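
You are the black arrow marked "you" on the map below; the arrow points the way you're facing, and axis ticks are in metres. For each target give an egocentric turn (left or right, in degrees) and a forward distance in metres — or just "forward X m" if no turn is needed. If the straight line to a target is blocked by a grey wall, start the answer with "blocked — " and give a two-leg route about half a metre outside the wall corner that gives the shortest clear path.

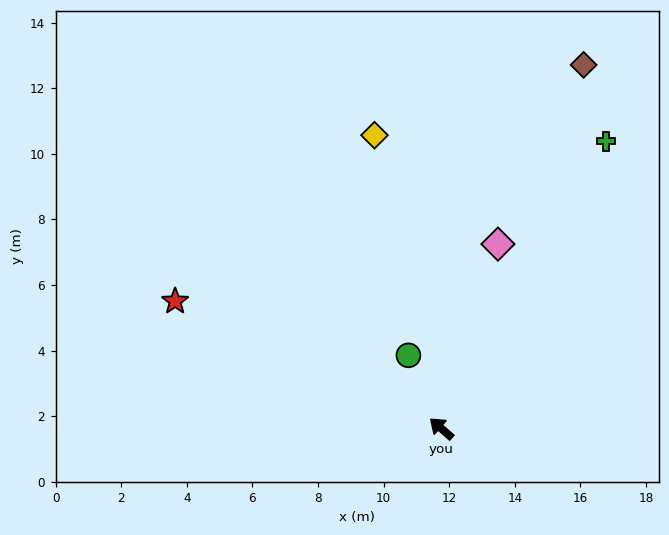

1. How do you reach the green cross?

turn right 79°, forward 10.1 m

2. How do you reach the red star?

turn left 16°, forward 9.0 m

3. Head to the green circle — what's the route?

turn right 25°, forward 2.4 m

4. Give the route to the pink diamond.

turn right 66°, forward 5.9 m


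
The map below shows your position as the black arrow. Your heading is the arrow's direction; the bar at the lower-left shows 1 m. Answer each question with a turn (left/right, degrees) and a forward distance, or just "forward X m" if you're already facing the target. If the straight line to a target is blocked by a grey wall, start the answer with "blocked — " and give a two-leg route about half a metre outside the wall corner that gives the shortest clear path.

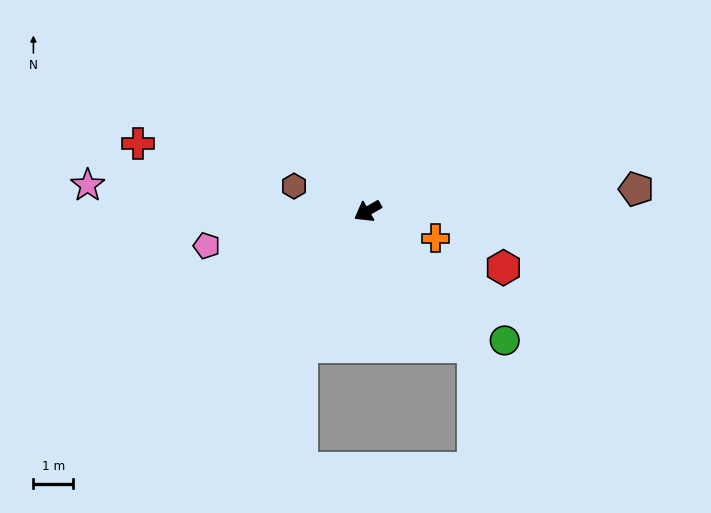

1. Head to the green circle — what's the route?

turn left 107°, forward 4.8 m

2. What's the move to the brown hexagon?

turn right 49°, forward 2.0 m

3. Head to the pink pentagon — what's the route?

turn right 18°, forward 4.2 m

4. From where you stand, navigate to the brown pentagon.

turn left 155°, forward 6.8 m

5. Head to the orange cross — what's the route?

turn left 128°, forward 1.8 m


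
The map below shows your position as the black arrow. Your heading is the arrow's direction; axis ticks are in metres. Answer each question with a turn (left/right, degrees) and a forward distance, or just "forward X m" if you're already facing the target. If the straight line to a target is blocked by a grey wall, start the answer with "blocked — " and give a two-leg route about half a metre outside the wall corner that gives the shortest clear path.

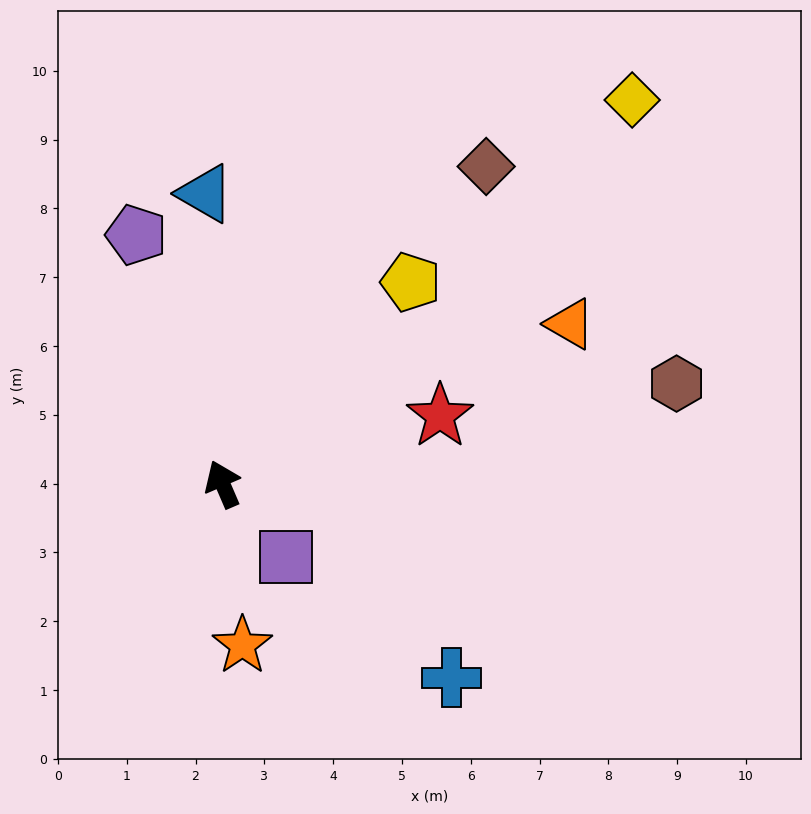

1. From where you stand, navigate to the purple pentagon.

turn right 4°, forward 3.8 m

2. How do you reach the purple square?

turn right 162°, forward 1.4 m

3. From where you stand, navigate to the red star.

turn right 96°, forward 3.3 m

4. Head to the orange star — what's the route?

turn left 164°, forward 2.4 m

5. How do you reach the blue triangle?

turn right 20°, forward 4.2 m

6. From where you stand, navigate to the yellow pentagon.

turn right 66°, forward 4.0 m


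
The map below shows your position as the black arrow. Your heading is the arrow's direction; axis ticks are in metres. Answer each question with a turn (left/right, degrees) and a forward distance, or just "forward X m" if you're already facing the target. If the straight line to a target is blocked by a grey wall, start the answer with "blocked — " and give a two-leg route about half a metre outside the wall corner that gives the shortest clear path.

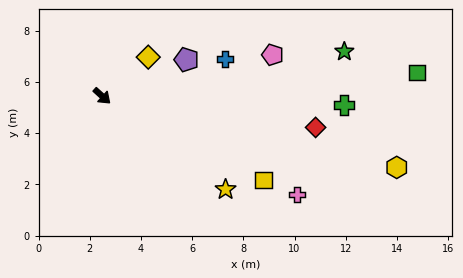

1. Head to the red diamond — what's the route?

turn left 34°, forward 8.4 m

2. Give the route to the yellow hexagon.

turn left 29°, forward 11.8 m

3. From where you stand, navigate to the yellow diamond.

turn left 82°, forward 2.4 m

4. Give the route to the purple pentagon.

turn left 66°, forward 3.6 m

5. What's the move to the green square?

turn left 46°, forward 12.3 m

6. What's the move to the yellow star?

turn left 5°, forward 6.0 m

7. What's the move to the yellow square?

turn left 15°, forward 7.1 m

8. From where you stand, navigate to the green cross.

turn left 40°, forward 9.5 m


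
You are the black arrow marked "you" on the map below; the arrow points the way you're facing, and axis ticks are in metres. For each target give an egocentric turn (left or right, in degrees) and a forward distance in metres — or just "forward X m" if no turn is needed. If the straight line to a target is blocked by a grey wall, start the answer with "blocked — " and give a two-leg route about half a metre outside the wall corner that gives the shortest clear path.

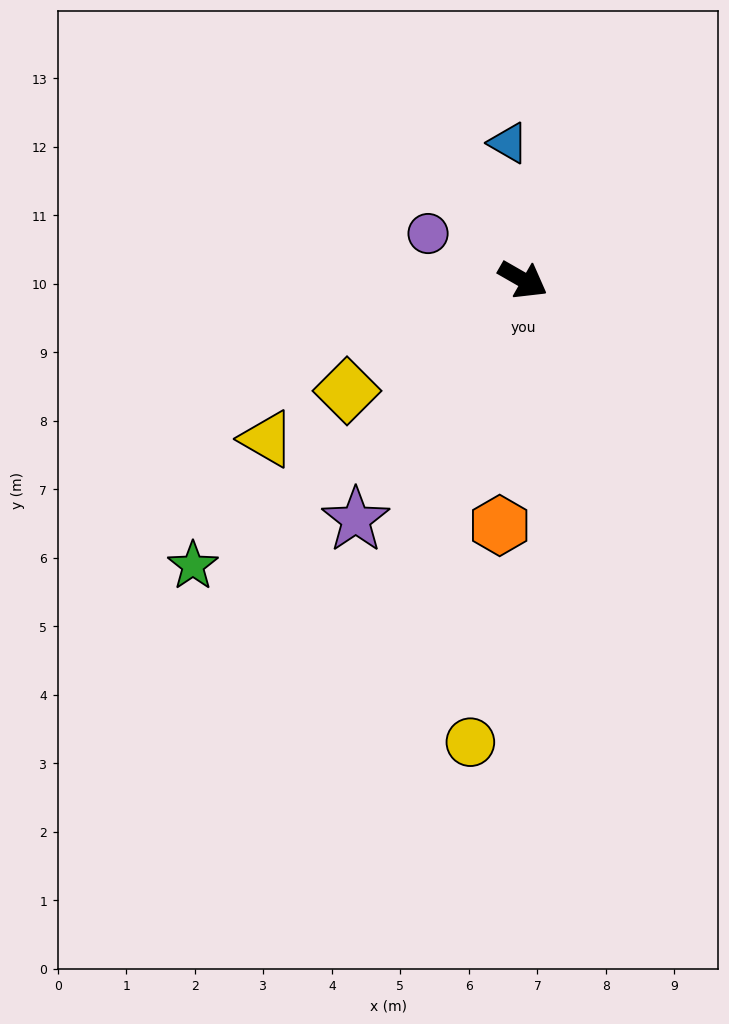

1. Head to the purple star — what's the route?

turn right 95°, forward 4.3 m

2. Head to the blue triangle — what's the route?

turn left 126°, forward 2.0 m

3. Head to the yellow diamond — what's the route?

turn right 118°, forward 3.0 m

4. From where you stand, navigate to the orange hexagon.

turn right 66°, forward 3.6 m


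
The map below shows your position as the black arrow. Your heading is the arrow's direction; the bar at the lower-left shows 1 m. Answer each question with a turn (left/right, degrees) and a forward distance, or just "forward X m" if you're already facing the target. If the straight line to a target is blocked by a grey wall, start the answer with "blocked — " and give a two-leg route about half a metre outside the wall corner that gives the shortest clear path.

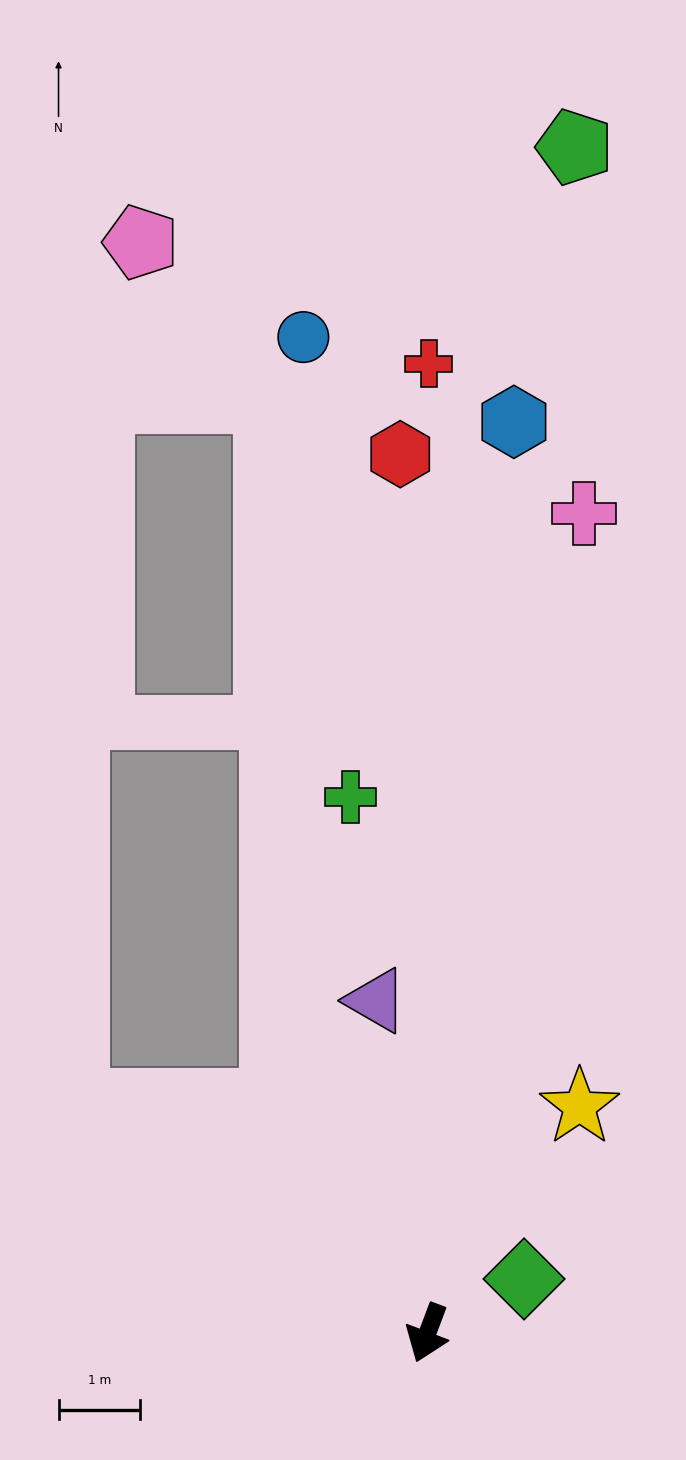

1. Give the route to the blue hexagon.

turn right 165°, forward 11.2 m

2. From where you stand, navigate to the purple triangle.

turn right 151°, forward 4.1 m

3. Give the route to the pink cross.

turn right 170°, forward 10.2 m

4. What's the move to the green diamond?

turn left 140°, forward 1.4 m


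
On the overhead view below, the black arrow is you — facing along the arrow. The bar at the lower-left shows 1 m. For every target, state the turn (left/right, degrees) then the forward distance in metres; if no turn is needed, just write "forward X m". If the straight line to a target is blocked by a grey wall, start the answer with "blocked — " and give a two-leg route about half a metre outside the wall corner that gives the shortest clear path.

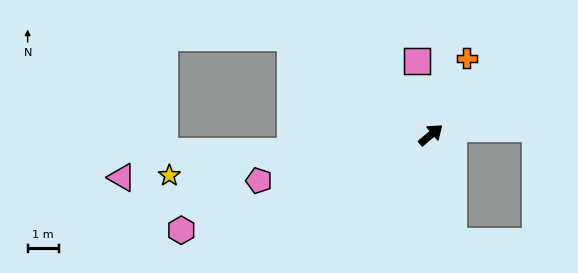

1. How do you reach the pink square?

turn left 61°, forward 2.4 m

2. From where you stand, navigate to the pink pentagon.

turn left 155°, forward 5.7 m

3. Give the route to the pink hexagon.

turn left 161°, forward 8.6 m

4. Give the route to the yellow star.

turn left 149°, forward 8.5 m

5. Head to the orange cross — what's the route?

turn left 25°, forward 2.7 m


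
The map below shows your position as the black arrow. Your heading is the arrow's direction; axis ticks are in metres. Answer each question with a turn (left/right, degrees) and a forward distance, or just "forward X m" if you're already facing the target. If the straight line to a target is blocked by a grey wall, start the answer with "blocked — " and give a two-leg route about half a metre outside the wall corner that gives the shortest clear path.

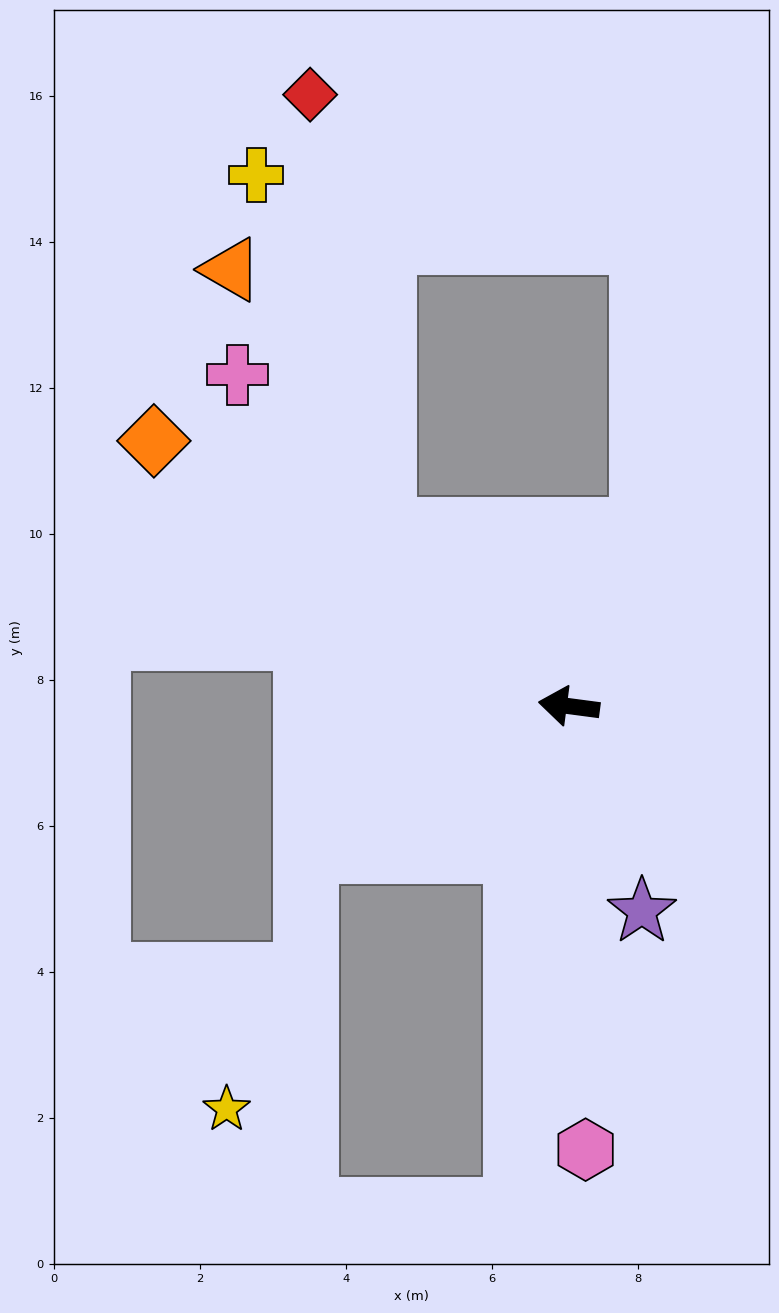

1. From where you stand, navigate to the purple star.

turn left 117°, forward 3.0 m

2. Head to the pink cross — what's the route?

turn right 37°, forward 6.4 m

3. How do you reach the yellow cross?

blocked — turn right 36°, forward 3.5 m, then turn right 26°, forward 5.2 m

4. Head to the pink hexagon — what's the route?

turn left 100°, forward 6.1 m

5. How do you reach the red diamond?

blocked — turn right 36°, forward 3.5 m, then turn right 37°, forward 6.0 m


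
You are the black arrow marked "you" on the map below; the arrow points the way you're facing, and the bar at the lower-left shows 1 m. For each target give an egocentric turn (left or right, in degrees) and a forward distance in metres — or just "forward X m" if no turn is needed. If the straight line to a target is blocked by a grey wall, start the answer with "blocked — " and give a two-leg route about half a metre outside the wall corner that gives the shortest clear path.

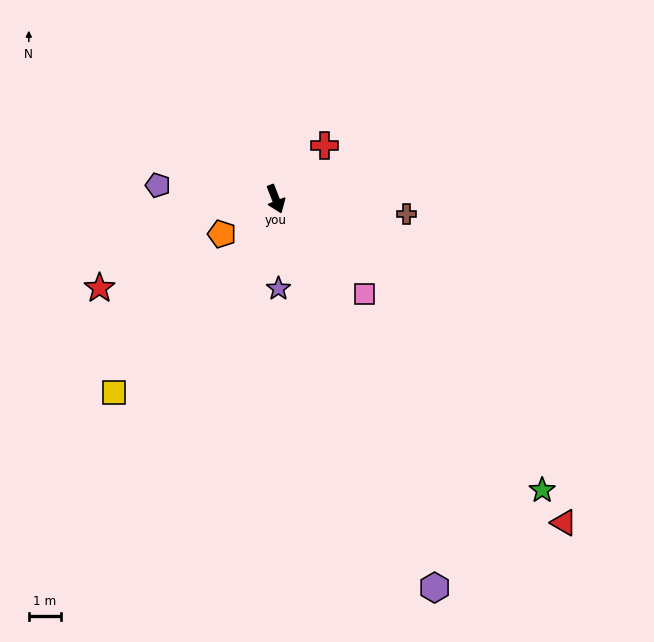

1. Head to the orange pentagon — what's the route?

turn right 78°, forward 2.0 m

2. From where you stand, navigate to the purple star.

turn right 20°, forward 2.8 m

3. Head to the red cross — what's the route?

turn left 116°, forward 2.3 m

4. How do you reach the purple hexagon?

forward 13.1 m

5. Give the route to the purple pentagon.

turn right 118°, forward 3.7 m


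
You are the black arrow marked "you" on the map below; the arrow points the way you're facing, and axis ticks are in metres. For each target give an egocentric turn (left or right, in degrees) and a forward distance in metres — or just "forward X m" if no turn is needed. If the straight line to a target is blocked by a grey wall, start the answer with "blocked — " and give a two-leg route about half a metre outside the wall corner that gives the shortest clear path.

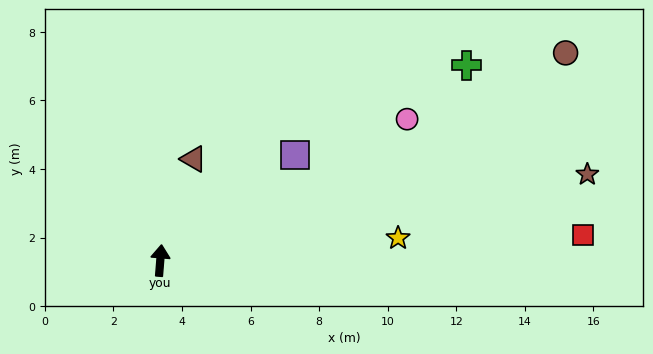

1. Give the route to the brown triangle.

turn right 14°, forward 3.1 m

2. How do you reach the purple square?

turn right 47°, forward 5.0 m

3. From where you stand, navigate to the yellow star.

turn right 80°, forward 7.0 m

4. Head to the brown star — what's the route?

turn right 74°, forward 12.7 m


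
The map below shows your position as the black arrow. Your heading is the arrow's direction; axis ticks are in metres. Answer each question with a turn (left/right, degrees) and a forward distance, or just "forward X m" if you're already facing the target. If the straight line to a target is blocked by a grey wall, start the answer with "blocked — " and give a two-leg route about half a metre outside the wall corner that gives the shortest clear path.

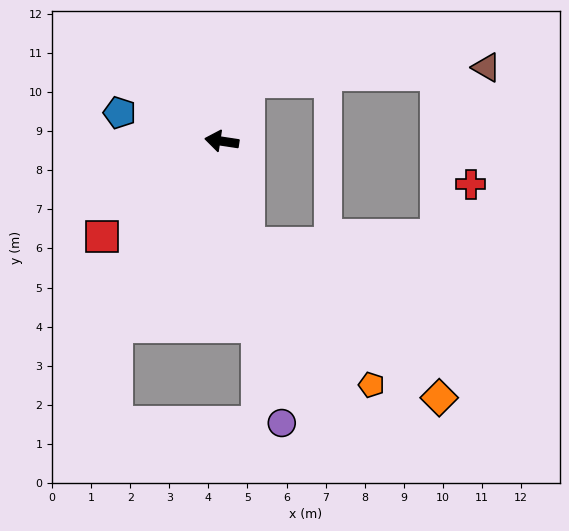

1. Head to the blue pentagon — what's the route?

turn right 7°, forward 2.7 m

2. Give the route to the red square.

turn left 47°, forward 3.9 m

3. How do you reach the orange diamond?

blocked — turn left 113°, forward 2.7 m, then turn left 37°, forward 6.3 m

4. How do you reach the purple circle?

turn left 111°, forward 7.4 m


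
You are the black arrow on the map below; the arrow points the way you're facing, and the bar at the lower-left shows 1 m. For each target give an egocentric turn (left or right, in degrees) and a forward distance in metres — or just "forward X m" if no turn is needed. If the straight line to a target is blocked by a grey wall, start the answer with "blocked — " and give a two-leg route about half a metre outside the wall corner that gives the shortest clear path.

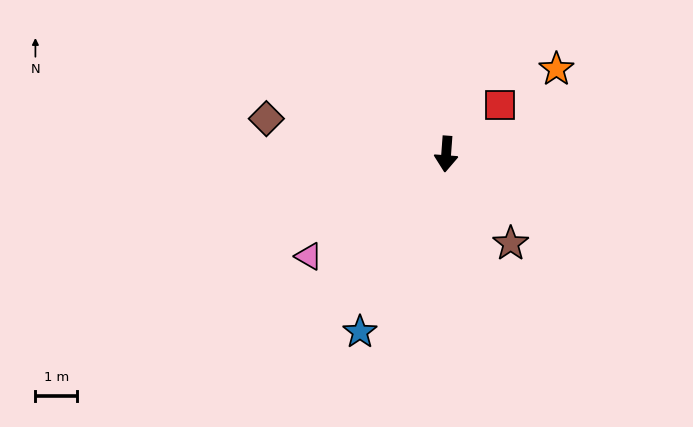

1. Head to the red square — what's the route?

turn left 137°, forward 1.8 m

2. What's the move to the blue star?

turn right 22°, forward 4.7 m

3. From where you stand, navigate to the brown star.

turn left 40°, forward 2.6 m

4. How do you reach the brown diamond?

turn right 97°, forward 4.4 m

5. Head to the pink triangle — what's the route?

turn right 49°, forward 4.1 m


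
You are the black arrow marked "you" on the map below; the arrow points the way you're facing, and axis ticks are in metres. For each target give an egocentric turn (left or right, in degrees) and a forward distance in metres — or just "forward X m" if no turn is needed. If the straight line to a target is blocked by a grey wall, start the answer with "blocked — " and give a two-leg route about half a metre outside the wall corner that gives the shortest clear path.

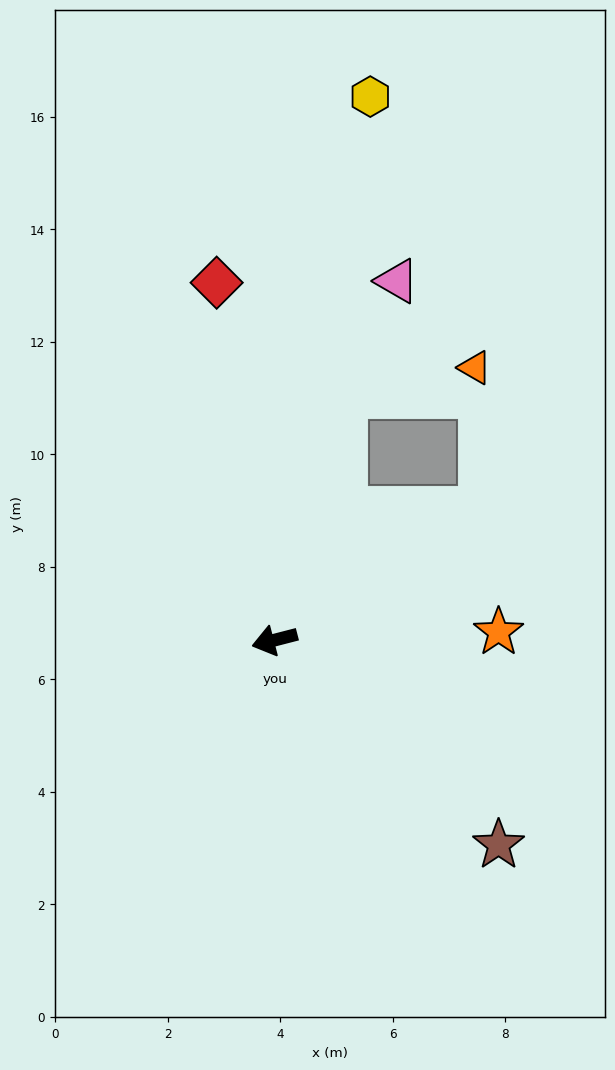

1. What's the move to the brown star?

turn left 123°, forward 5.4 m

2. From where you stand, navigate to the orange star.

turn left 168°, forward 4.0 m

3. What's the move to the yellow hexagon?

turn right 114°, forward 9.8 m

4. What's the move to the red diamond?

turn right 95°, forward 6.4 m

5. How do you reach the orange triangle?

blocked — turn right 120°, forward 4.5 m, then turn right 63°, forward 2.4 m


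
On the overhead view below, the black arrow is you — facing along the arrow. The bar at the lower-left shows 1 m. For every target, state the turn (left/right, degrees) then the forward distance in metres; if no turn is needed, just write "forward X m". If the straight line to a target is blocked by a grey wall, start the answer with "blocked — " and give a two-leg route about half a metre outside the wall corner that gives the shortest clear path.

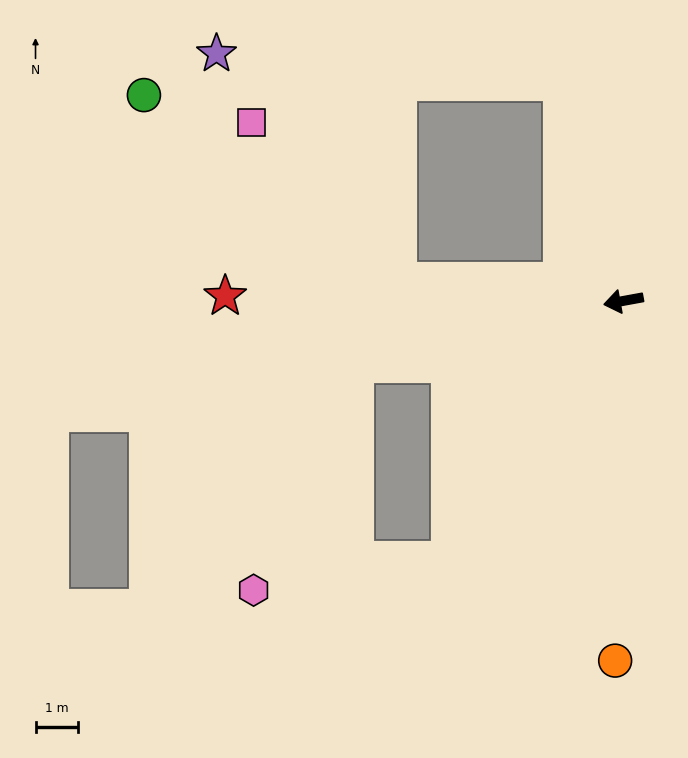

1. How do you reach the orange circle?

turn left 78°, forward 8.4 m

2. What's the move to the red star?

turn right 11°, forward 9.3 m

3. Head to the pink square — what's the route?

blocked — turn right 16°, forward 5.3 m, then turn right 41°, forward 5.0 m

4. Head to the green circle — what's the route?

blocked — turn right 16°, forward 5.3 m, then turn right 30°, forward 7.3 m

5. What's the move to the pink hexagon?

blocked — turn left 46°, forward 7.3 m, then turn right 47°, forward 4.6 m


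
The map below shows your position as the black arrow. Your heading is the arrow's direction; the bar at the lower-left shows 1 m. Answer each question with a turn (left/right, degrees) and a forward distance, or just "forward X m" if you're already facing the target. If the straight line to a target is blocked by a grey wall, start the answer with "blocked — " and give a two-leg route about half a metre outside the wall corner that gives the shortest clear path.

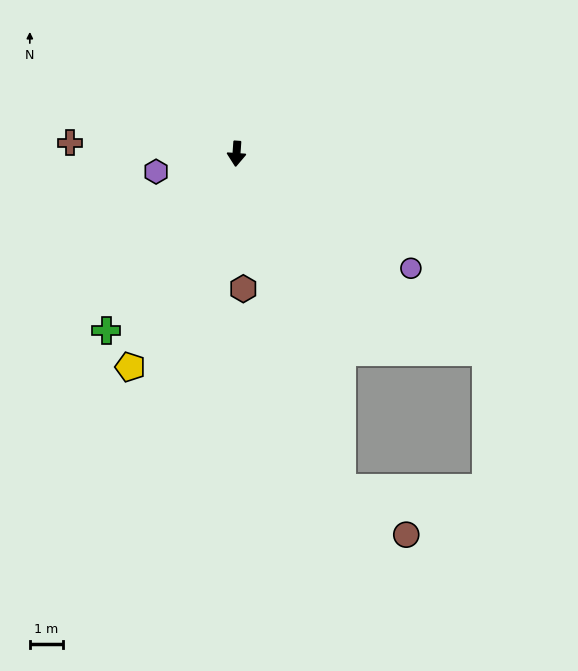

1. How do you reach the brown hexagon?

turn left 7°, forward 4.1 m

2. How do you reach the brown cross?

turn right 90°, forward 5.1 m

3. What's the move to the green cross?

turn right 32°, forward 6.7 m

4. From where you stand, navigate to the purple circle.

turn left 61°, forward 6.3 m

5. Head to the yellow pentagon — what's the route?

turn right 22°, forward 7.2 m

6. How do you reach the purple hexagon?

turn right 73°, forward 2.5 m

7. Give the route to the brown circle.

blocked — turn left 22°, forward 10.6 m, then turn left 36°, forward 2.4 m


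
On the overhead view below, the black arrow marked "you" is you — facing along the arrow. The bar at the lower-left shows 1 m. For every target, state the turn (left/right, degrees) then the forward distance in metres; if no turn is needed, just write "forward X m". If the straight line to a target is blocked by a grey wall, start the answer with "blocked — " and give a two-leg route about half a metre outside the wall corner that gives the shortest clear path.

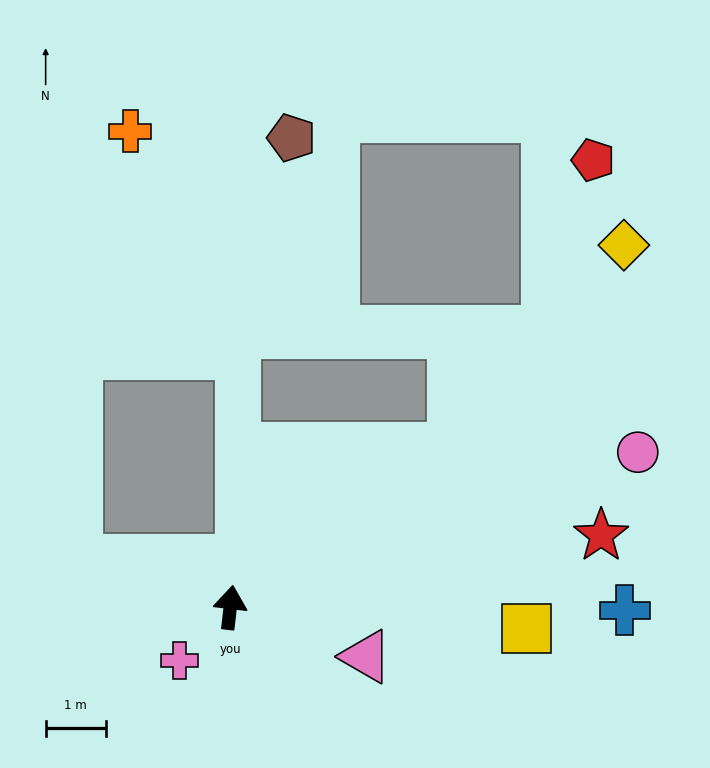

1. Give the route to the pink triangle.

turn right 103°, forward 2.4 m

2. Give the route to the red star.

turn right 72°, forward 6.3 m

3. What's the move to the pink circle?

turn right 62°, forward 7.2 m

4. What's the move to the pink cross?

turn left 143°, forward 1.2 m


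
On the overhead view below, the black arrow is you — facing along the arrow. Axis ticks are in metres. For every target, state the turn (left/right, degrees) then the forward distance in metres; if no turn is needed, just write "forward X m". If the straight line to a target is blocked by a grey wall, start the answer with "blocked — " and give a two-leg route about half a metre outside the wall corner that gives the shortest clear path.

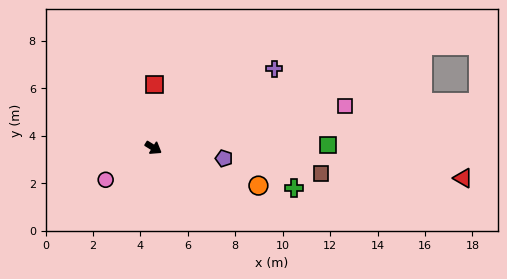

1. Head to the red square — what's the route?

turn left 120°, forward 2.7 m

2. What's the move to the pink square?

turn left 44°, forward 8.3 m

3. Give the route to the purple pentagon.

turn left 23°, forward 3.0 m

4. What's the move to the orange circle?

turn left 12°, forward 4.7 m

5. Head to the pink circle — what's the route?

turn right 114°, forward 2.4 m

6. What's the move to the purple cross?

turn left 65°, forward 6.1 m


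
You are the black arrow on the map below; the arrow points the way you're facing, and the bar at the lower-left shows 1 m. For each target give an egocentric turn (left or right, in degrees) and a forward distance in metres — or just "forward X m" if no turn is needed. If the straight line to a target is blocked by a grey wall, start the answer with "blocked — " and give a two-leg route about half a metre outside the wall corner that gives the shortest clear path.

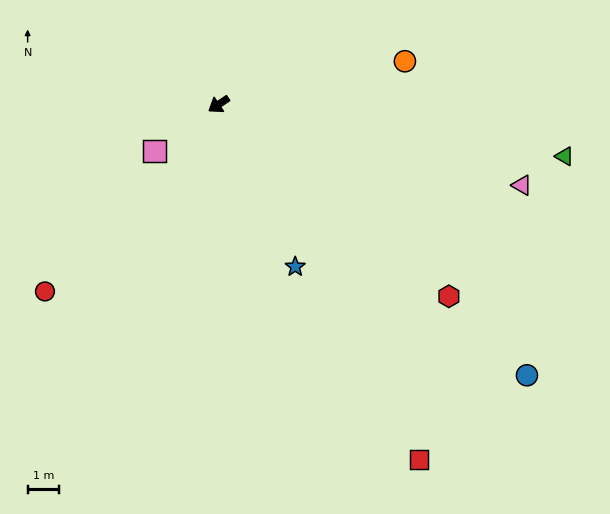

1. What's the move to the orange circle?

turn left 159°, forward 6.1 m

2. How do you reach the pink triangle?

turn left 131°, forward 10.1 m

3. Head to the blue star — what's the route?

turn left 82°, forward 5.8 m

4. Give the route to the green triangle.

turn left 138°, forward 11.2 m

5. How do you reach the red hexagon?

turn left 106°, forward 9.6 m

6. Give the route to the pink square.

turn left 2°, forward 2.5 m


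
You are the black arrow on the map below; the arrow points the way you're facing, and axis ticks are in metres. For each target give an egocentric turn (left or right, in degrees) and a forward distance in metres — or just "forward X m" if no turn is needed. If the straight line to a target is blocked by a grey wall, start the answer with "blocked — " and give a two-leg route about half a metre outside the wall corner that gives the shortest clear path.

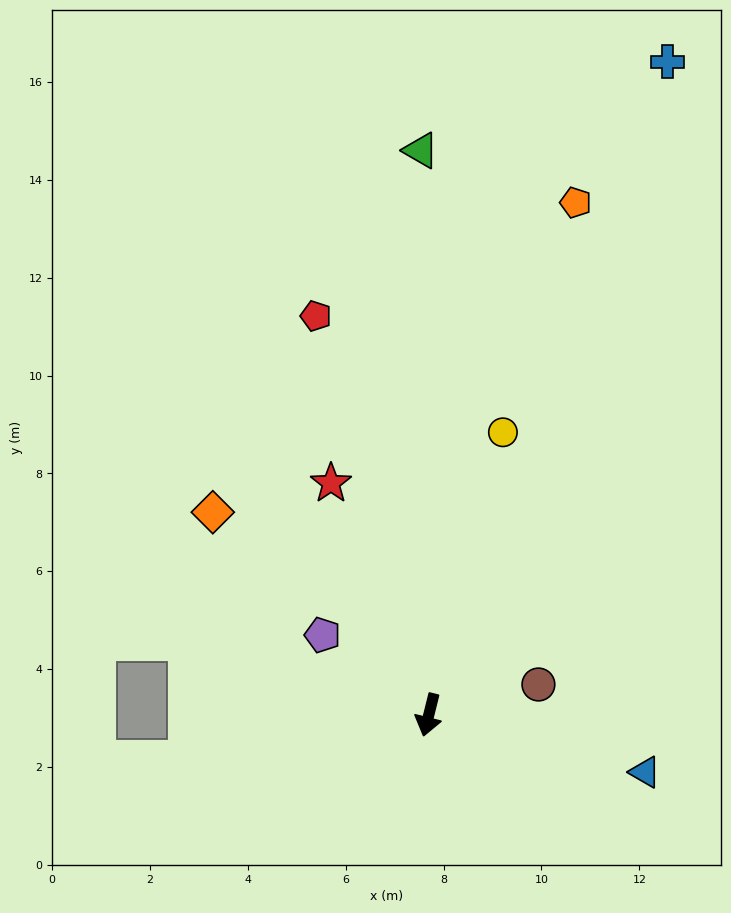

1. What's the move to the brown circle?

turn left 119°, forward 2.3 m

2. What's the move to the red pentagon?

turn right 150°, forward 8.5 m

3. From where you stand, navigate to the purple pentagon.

turn right 113°, forward 2.7 m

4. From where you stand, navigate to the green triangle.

turn right 165°, forward 11.5 m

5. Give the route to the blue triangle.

turn left 89°, forward 4.6 m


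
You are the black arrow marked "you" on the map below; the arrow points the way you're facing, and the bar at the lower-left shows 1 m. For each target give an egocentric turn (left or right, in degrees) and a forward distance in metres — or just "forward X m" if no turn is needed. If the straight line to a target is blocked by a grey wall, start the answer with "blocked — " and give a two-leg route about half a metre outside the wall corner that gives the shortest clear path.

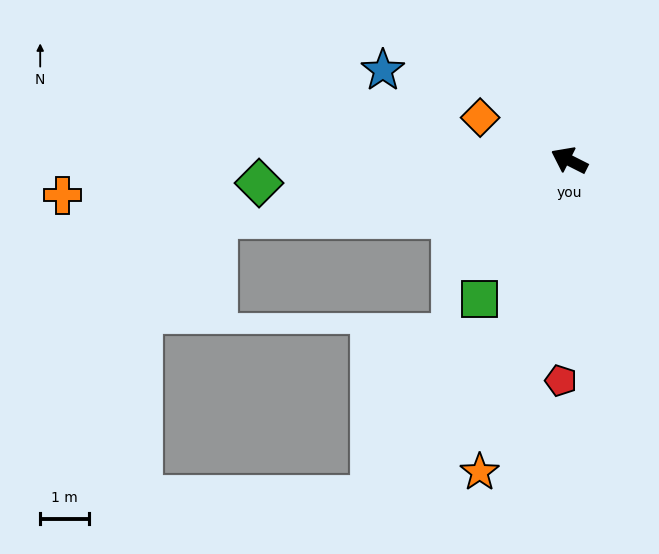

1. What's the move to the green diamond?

turn left 31°, forward 6.4 m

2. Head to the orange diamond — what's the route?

forward 2.0 m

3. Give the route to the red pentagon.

turn left 115°, forward 4.6 m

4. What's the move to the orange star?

turn left 101°, forward 6.7 m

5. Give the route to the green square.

turn left 84°, forward 3.4 m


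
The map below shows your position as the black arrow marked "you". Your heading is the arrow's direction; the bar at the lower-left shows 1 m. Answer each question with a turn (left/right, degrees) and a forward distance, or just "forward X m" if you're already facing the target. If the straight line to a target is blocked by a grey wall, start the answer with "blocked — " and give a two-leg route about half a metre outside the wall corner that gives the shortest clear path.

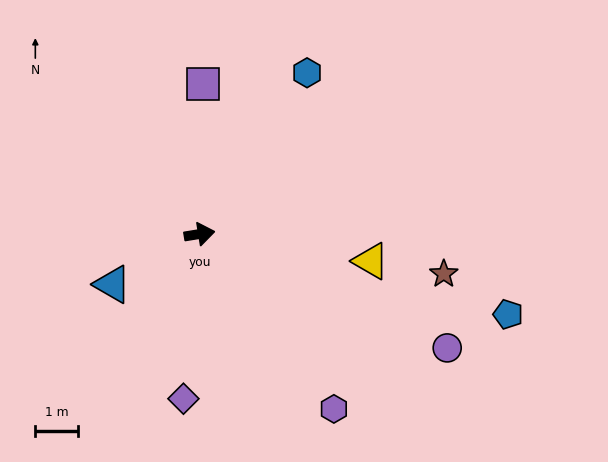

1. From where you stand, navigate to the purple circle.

turn right 34°, forward 6.4 m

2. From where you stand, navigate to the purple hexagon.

turn right 62°, forward 5.2 m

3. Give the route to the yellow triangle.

turn right 18°, forward 4.1 m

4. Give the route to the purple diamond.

turn right 105°, forward 3.9 m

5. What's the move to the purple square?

turn left 80°, forward 3.5 m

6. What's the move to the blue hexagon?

turn left 47°, forward 4.6 m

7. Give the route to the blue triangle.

turn right 159°, forward 2.4 m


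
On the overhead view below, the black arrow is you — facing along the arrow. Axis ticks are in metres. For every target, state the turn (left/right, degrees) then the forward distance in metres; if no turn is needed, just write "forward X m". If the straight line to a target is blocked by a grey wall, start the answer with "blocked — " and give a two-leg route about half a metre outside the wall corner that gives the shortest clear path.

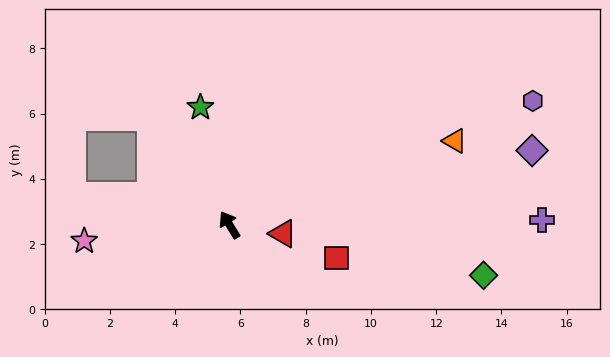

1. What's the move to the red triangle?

turn right 131°, forward 1.7 m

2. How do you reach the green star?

turn right 18°, forward 3.7 m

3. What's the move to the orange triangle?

turn right 101°, forward 7.4 m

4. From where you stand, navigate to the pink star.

turn left 65°, forward 4.5 m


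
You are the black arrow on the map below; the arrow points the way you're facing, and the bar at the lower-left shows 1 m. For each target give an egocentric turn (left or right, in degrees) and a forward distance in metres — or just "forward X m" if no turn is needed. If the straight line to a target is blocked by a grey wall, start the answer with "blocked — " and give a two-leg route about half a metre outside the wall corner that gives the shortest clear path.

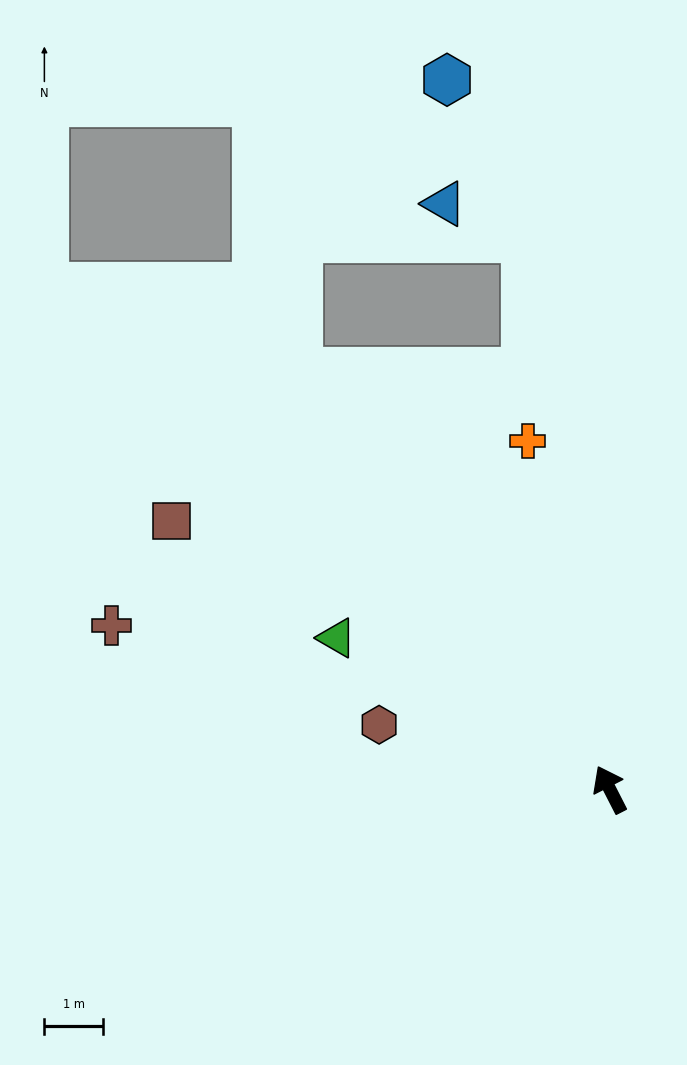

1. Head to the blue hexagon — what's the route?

blocked — turn right 18°, forward 9.5 m, then turn left 18°, forward 3.0 m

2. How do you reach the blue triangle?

blocked — turn right 18°, forward 9.5 m, then turn left 59°, forward 1.5 m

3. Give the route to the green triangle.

turn left 34°, forward 5.3 m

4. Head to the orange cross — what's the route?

turn right 14°, forward 6.1 m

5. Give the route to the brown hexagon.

turn left 47°, forward 4.1 m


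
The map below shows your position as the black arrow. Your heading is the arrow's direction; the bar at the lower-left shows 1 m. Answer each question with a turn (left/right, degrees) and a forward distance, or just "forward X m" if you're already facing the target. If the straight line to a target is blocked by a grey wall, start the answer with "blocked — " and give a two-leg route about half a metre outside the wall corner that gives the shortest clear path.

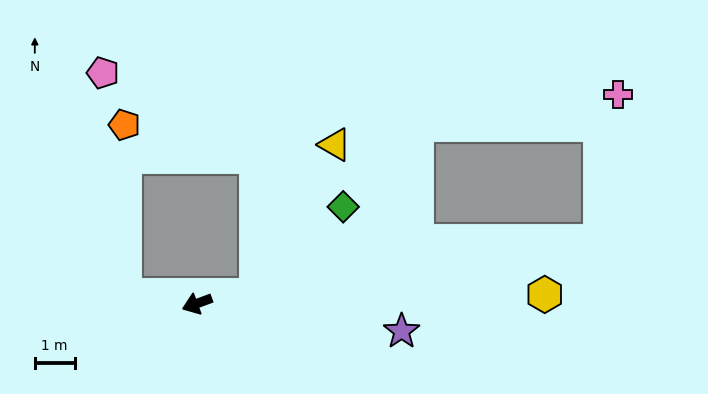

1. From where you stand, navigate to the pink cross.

blocked — turn left 168°, forward 10.2 m, then turn left 75°, forward 3.7 m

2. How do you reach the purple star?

turn left 152°, forward 5.2 m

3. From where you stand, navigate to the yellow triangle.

blocked — turn left 167°, forward 1.5 m, then turn left 55°, forward 4.3 m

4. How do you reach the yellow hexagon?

turn left 161°, forward 8.7 m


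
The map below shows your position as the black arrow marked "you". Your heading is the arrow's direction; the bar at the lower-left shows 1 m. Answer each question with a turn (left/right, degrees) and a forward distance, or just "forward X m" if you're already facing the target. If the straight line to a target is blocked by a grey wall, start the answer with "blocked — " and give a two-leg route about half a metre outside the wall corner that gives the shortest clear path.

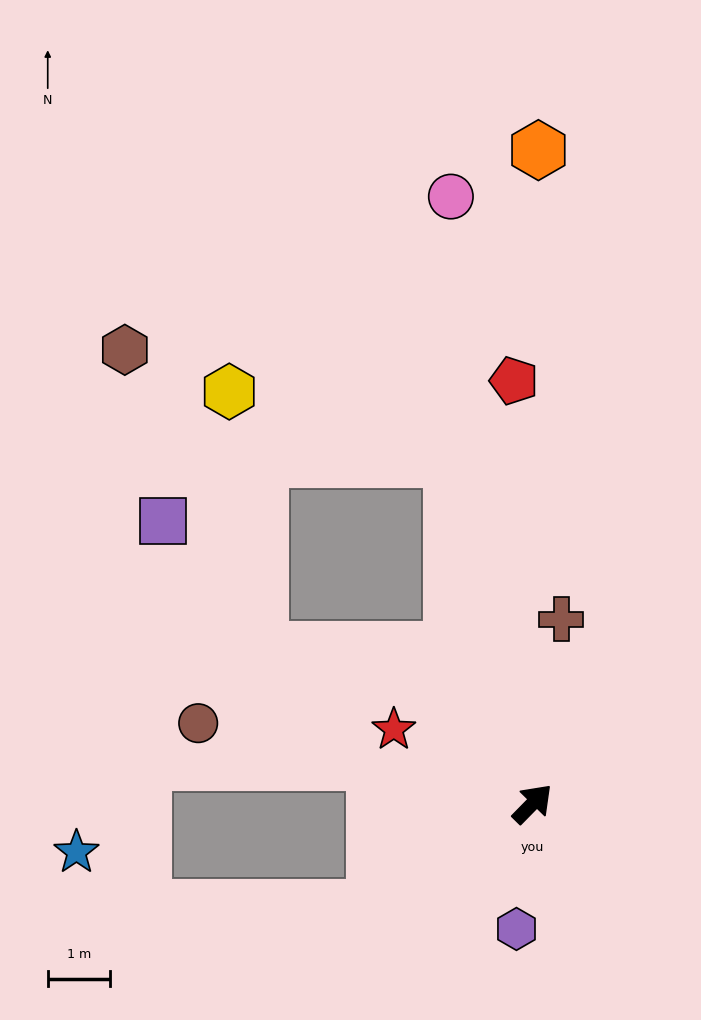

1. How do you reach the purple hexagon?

turn right 143°, forward 2.0 m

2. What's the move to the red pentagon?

turn left 47°, forward 6.7 m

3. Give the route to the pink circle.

turn left 52°, forward 9.8 m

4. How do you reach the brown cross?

turn left 36°, forward 3.0 m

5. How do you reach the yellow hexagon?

blocked — turn left 58°, forward 5.6 m, then turn left 59°, forward 3.7 m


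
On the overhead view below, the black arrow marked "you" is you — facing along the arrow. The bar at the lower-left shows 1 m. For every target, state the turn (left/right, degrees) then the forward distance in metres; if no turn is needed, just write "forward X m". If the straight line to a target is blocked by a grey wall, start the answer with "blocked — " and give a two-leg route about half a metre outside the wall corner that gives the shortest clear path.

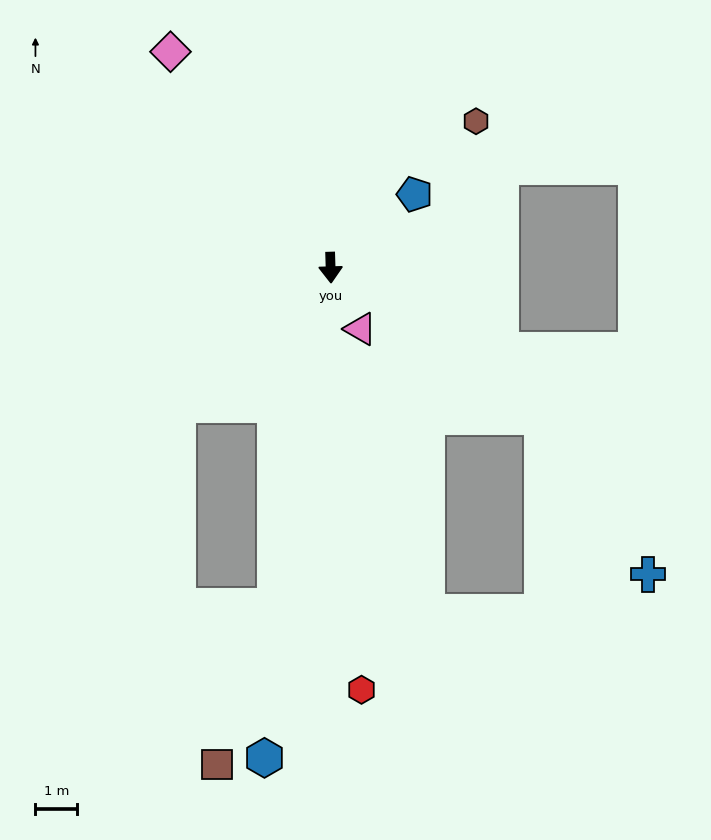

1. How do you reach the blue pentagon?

turn left 129°, forward 2.7 m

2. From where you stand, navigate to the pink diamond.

turn right 145°, forward 6.5 m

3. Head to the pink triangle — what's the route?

turn left 24°, forward 1.6 m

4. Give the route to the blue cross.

blocked — turn left 53°, forward 6.2 m, then turn right 20°, forward 4.6 m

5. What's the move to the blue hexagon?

turn right 9°, forward 11.9 m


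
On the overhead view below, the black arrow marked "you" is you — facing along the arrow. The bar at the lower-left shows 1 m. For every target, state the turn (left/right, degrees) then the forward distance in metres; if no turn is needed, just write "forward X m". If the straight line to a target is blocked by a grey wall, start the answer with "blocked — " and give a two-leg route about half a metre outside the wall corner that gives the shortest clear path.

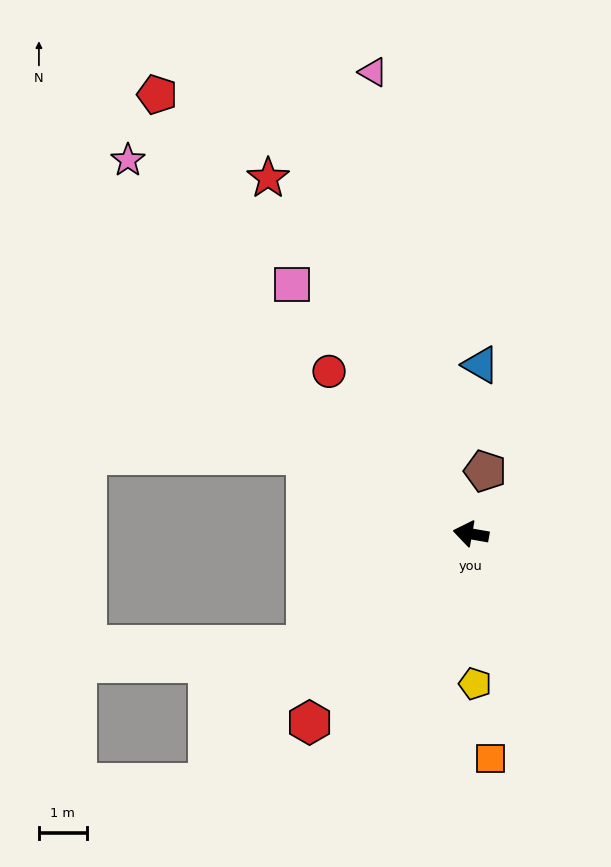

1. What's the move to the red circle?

turn right 39°, forward 4.5 m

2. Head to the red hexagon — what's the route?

turn left 59°, forward 5.2 m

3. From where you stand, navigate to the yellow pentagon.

turn left 102°, forward 3.1 m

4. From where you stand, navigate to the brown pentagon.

turn right 93°, forward 1.3 m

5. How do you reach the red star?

turn right 50°, forward 8.6 m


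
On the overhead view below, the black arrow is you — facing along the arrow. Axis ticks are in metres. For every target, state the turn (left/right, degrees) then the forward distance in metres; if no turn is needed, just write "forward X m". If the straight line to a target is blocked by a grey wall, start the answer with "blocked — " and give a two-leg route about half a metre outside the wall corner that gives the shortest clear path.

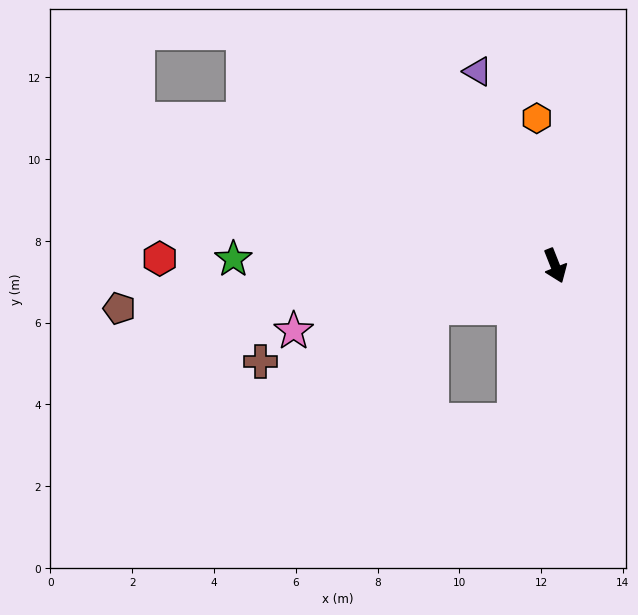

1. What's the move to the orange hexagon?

turn left 166°, forward 3.6 m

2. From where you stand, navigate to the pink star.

turn right 98°, forward 6.6 m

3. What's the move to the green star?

turn right 113°, forward 7.9 m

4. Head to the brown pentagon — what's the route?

turn right 106°, forward 10.7 m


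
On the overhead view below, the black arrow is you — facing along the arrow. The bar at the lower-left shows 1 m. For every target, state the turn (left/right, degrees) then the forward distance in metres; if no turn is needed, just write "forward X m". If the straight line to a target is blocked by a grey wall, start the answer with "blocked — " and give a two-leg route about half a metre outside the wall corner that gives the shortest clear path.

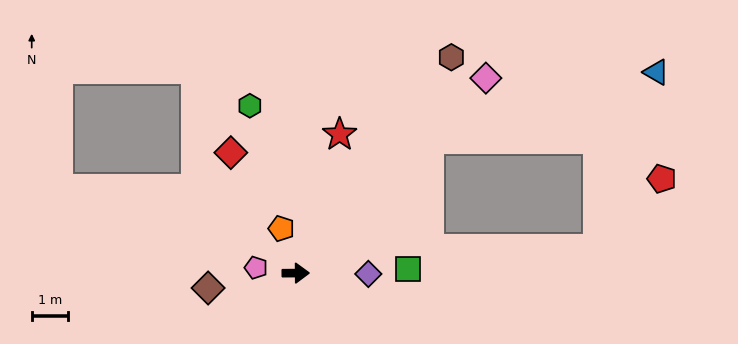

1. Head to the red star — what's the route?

turn left 72°, forward 4.0 m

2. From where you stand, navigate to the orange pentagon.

turn left 107°, forward 1.3 m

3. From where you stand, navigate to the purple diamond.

forward 2.0 m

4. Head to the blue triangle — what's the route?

blocked — turn left 45°, forward 5.2 m, then turn right 29°, forward 6.6 m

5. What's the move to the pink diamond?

turn left 45°, forward 7.6 m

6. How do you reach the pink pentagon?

turn left 172°, forward 1.1 m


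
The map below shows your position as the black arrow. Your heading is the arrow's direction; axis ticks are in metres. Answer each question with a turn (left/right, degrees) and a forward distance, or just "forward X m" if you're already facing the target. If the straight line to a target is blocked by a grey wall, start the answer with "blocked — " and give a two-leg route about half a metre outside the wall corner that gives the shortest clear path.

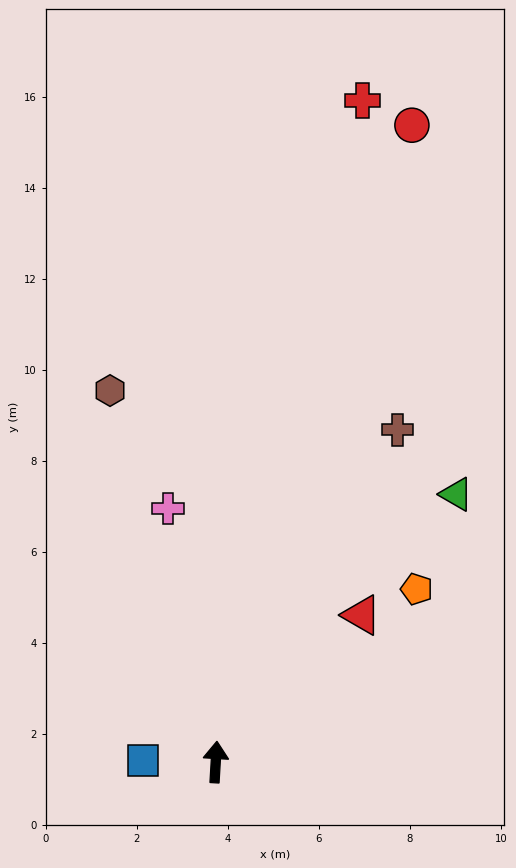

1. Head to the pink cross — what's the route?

turn left 14°, forward 5.7 m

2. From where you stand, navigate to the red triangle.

turn right 41°, forward 4.6 m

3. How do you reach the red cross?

turn right 9°, forward 14.9 m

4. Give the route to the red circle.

turn right 14°, forward 14.6 m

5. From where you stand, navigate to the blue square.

turn left 92°, forward 1.6 m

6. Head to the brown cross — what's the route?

turn right 25°, forward 8.3 m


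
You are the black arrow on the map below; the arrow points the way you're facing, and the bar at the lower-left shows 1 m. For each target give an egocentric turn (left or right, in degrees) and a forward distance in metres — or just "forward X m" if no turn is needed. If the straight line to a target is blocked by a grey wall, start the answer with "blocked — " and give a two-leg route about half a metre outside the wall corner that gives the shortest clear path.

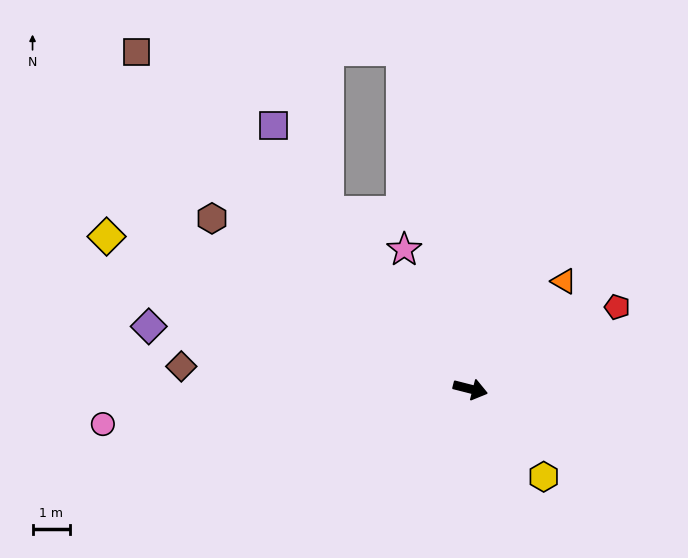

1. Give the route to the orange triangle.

turn left 63°, forward 3.8 m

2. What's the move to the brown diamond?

turn right 170°, forward 7.7 m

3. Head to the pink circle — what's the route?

turn right 160°, forward 9.8 m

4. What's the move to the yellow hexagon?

turn right 36°, forward 3.0 m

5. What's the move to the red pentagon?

turn left 43°, forward 4.5 m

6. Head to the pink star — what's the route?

turn left 130°, forward 4.1 m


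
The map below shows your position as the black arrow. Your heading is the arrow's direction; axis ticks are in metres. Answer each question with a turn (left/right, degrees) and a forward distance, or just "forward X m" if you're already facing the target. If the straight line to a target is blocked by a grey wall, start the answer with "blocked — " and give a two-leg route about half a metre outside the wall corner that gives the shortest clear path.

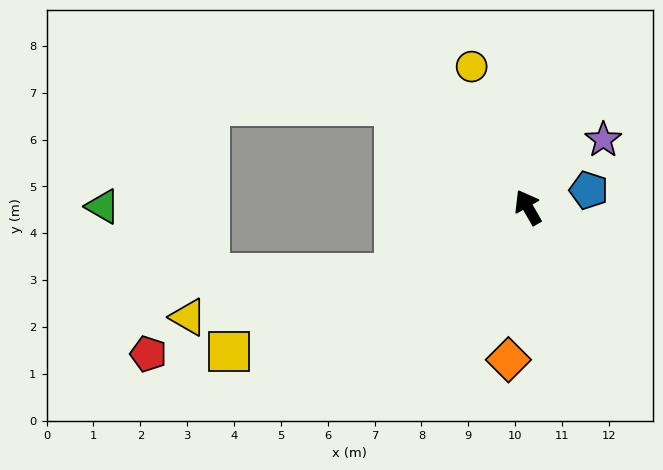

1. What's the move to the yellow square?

turn left 86°, forward 7.1 m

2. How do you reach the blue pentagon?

turn right 104°, forward 1.3 m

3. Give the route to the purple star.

turn right 78°, forward 2.2 m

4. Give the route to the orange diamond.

turn left 143°, forward 3.3 m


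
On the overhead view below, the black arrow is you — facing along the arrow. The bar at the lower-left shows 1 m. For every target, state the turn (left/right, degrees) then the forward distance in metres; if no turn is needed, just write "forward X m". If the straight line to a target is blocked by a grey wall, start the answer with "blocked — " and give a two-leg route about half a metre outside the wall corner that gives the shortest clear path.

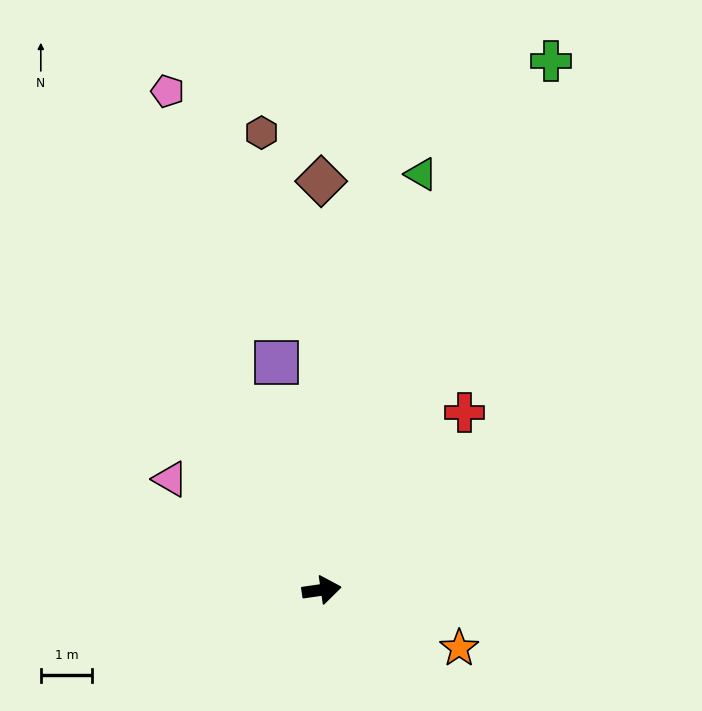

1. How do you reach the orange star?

turn right 31°, forward 2.9 m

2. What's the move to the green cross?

turn left 58°, forward 11.2 m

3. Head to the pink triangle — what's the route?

turn left 136°, forward 3.6 m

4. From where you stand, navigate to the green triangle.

turn left 68°, forward 8.3 m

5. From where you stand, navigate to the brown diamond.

turn left 82°, forward 7.9 m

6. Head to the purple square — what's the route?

turn left 93°, forward 4.5 m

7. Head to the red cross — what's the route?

turn left 43°, forward 4.4 m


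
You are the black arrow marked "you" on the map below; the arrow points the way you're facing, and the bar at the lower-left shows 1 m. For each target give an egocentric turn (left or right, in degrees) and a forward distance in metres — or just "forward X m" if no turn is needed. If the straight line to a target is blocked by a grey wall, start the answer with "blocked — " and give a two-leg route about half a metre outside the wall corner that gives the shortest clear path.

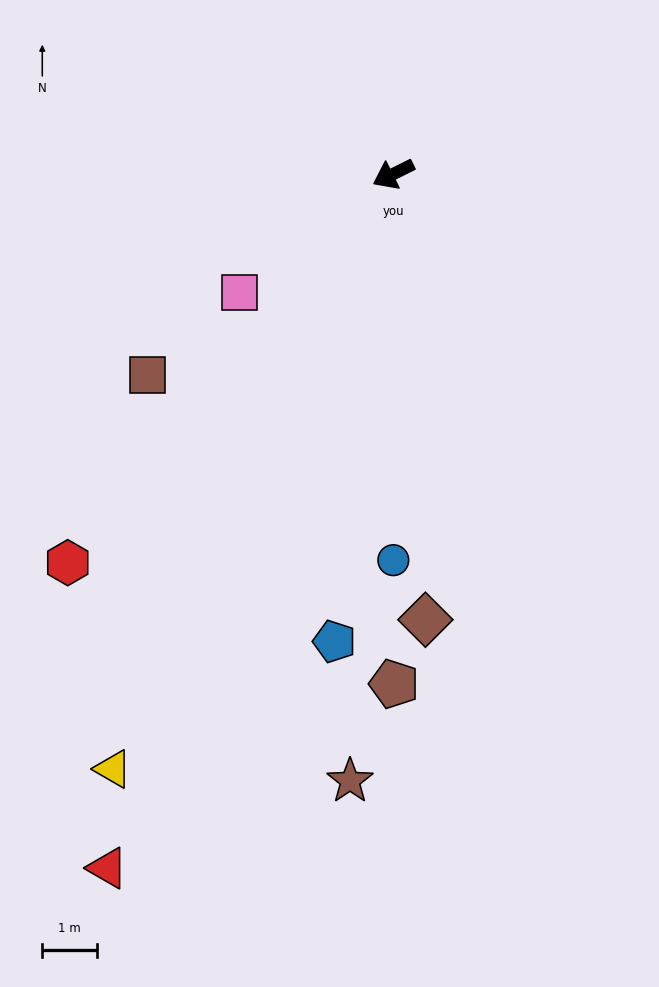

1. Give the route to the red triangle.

turn left 41°, forward 13.7 m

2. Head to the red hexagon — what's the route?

turn left 24°, forward 9.3 m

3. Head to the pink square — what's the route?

turn left 11°, forward 3.5 m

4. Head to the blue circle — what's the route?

turn left 64°, forward 7.1 m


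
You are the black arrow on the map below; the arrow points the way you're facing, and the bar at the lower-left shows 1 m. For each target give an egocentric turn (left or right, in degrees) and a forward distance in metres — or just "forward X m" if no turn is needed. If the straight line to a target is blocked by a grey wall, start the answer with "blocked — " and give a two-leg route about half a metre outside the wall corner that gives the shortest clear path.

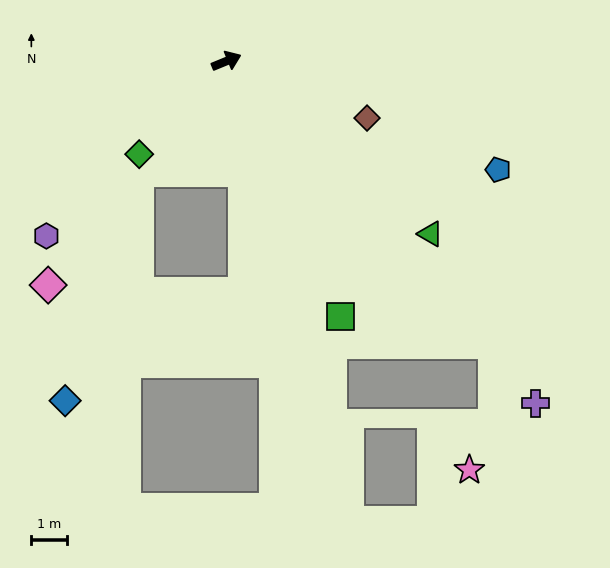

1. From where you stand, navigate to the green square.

turn right 88°, forward 7.9 m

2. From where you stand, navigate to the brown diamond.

turn right 44°, forward 4.3 m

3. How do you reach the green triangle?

turn right 63°, forward 7.6 m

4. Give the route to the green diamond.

turn right 155°, forward 3.6 m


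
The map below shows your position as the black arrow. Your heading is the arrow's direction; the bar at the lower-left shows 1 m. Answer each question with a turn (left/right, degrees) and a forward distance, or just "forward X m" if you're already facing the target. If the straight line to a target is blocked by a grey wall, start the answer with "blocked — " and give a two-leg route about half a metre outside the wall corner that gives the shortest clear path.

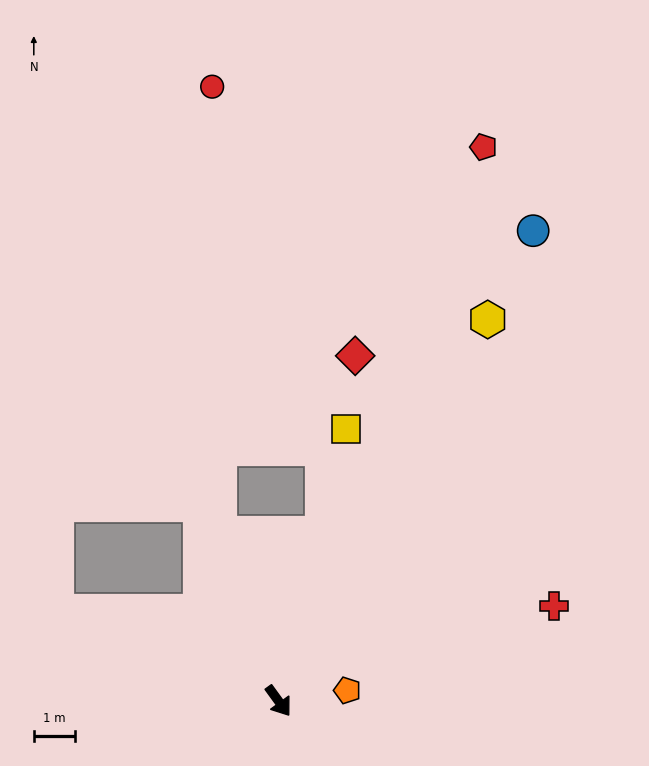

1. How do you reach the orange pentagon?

turn left 63°, forward 1.7 m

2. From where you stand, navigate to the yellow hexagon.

turn left 115°, forward 10.7 m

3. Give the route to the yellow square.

turn left 130°, forward 6.9 m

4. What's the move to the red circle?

blocked — turn left 163°, forward 4.4 m, then turn right 18°, forward 10.9 m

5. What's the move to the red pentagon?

turn left 124°, forward 14.5 m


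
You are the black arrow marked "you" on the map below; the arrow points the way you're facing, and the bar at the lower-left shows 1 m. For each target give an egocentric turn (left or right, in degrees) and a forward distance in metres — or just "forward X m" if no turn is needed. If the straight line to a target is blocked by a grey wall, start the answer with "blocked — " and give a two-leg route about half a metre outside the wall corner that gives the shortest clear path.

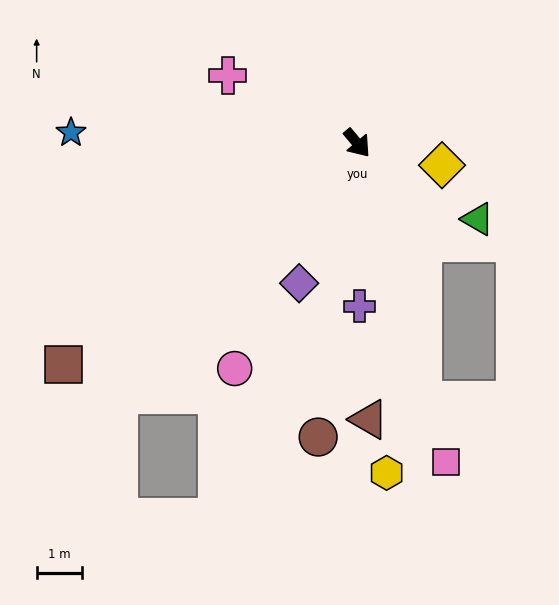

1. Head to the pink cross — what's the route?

turn right 158°, forward 3.2 m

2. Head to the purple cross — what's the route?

turn right 39°, forward 3.6 m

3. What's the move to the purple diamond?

turn right 63°, forward 3.3 m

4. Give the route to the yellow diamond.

turn left 35°, forward 1.9 m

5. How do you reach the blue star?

turn right 132°, forward 6.3 m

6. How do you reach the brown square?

turn right 93°, forward 8.1 m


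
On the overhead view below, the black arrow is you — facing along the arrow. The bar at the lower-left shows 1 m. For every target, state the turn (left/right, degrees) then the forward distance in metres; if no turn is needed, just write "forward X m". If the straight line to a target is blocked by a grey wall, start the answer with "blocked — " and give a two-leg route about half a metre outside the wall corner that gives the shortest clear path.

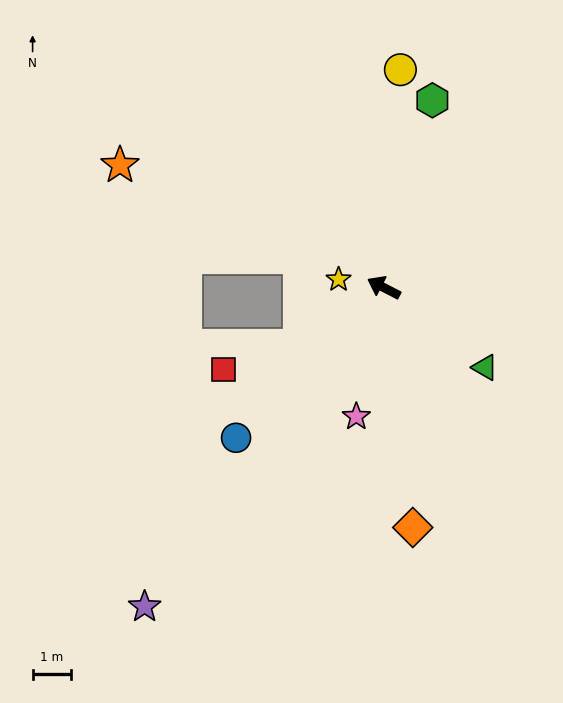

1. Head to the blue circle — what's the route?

turn left 73°, forward 5.5 m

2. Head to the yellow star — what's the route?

turn left 17°, forward 1.2 m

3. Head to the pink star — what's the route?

turn left 105°, forward 3.4 m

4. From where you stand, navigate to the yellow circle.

turn right 67°, forward 5.7 m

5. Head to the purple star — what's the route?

turn left 80°, forward 10.4 m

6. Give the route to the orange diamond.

turn left 124°, forward 6.3 m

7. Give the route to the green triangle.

turn left 169°, forward 3.4 m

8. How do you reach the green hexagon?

turn right 77°, forward 5.0 m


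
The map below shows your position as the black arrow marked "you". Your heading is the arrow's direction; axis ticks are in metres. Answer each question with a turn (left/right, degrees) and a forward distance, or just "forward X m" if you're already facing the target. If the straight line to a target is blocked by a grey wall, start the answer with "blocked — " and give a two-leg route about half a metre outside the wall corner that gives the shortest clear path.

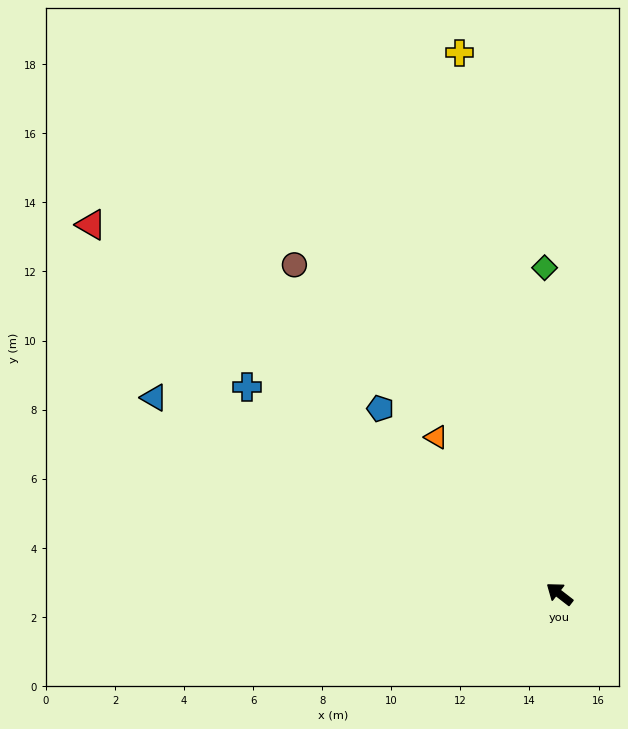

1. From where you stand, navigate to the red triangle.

forward 17.3 m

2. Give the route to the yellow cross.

turn right 42°, forward 15.9 m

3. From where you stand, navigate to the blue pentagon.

turn right 8°, forward 7.5 m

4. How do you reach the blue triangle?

turn left 12°, forward 13.0 m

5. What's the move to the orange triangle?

turn right 14°, forward 5.8 m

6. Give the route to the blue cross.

turn left 4°, forward 10.9 m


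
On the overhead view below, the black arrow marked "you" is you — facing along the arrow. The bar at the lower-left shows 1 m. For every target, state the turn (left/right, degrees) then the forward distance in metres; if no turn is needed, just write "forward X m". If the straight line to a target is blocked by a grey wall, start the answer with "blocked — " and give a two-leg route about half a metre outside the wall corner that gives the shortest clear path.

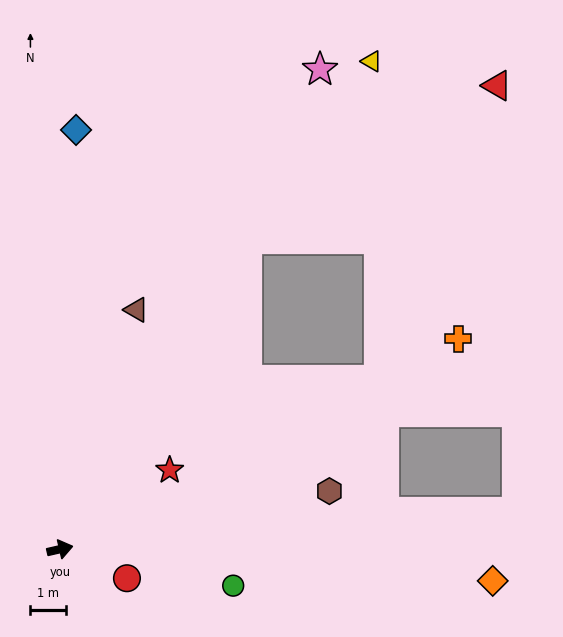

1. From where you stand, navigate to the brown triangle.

turn left 59°, forward 7.1 m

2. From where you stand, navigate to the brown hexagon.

forward 7.8 m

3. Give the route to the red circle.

turn right 36°, forward 2.1 m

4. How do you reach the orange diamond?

turn right 17°, forward 12.3 m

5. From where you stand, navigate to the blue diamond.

turn left 75°, forward 11.9 m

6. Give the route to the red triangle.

blocked — turn left 46°, forward 10.3 m, then turn right 27°, forward 8.3 m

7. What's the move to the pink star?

turn left 49°, forward 15.4 m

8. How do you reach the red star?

turn left 23°, forward 3.8 m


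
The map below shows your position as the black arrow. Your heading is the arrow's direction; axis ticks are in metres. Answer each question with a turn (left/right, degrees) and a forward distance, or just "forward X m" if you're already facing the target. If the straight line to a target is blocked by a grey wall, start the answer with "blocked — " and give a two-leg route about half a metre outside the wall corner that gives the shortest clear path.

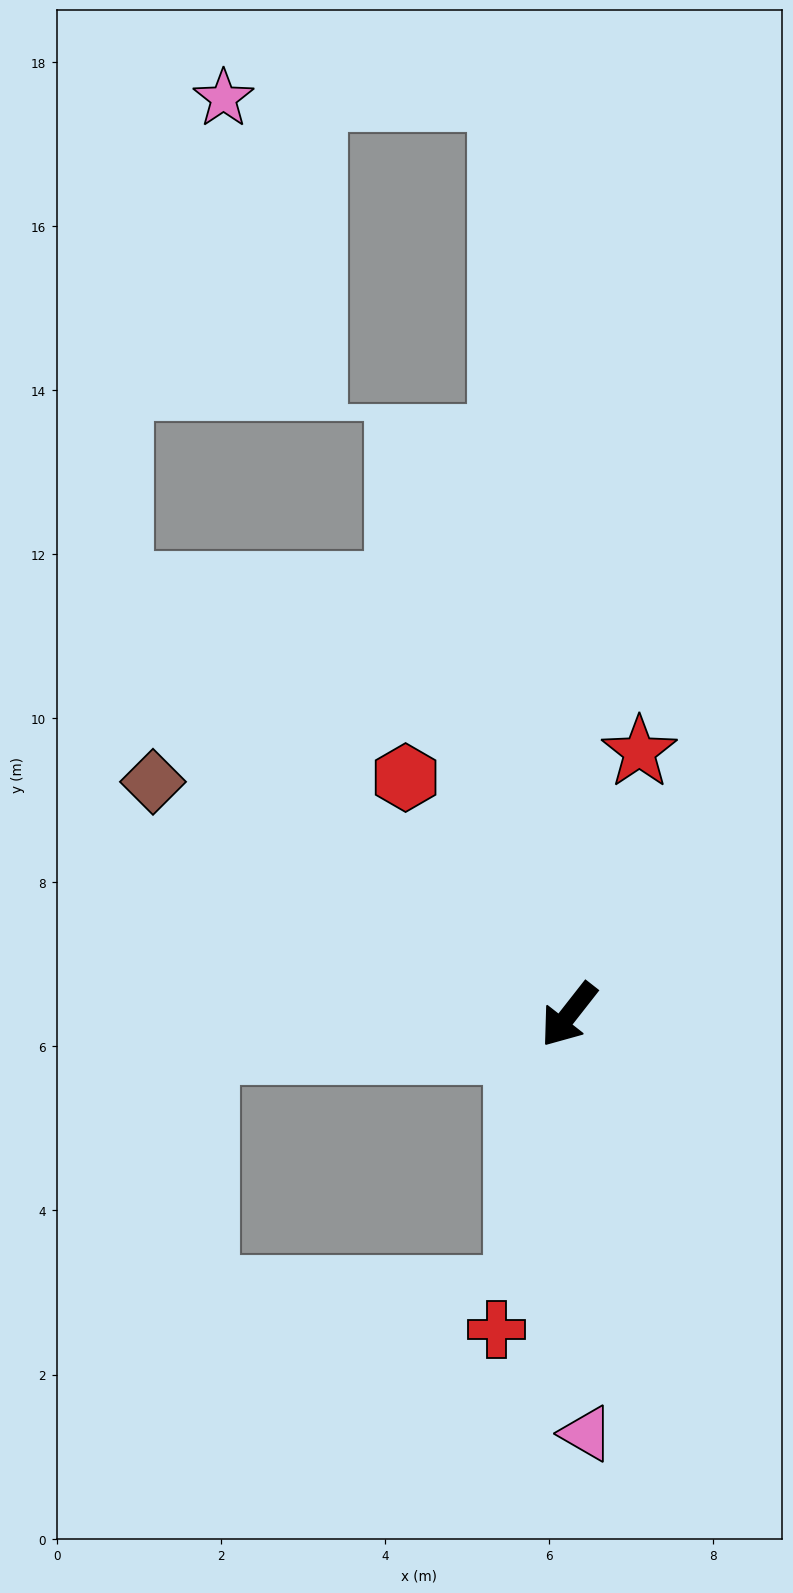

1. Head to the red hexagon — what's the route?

turn right 107°, forward 3.5 m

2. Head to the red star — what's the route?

turn right 157°, forward 3.3 m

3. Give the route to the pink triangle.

turn left 40°, forward 5.1 m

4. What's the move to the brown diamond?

turn right 81°, forward 5.8 m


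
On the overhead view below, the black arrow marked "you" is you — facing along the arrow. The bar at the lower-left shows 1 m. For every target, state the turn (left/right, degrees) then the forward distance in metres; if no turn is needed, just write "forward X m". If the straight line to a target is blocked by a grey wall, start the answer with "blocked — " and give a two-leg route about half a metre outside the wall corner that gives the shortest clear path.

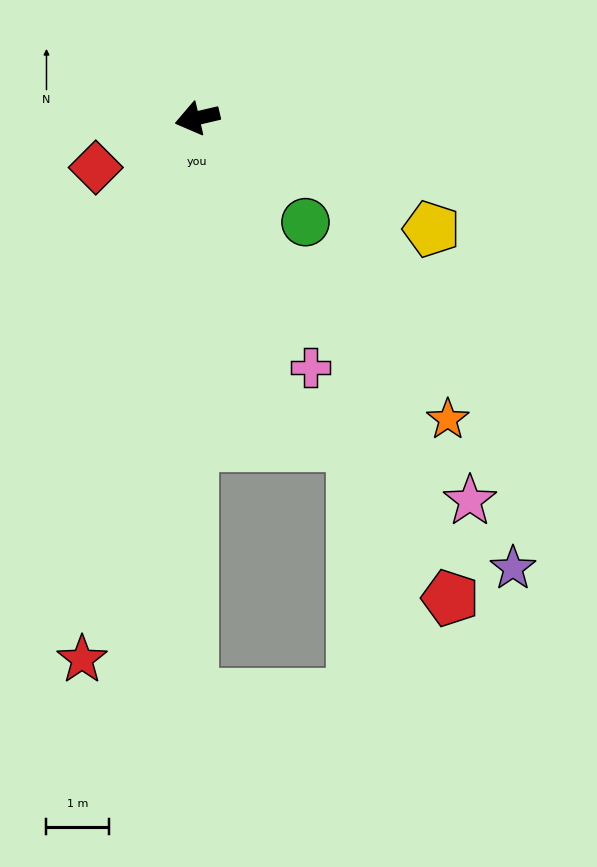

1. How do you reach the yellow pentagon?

turn left 141°, forward 4.1 m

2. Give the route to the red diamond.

turn left 13°, forward 1.8 m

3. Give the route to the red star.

turn left 65°, forward 8.8 m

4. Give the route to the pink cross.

turn left 101°, forward 4.4 m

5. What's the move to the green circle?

turn left 123°, forward 2.4 m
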